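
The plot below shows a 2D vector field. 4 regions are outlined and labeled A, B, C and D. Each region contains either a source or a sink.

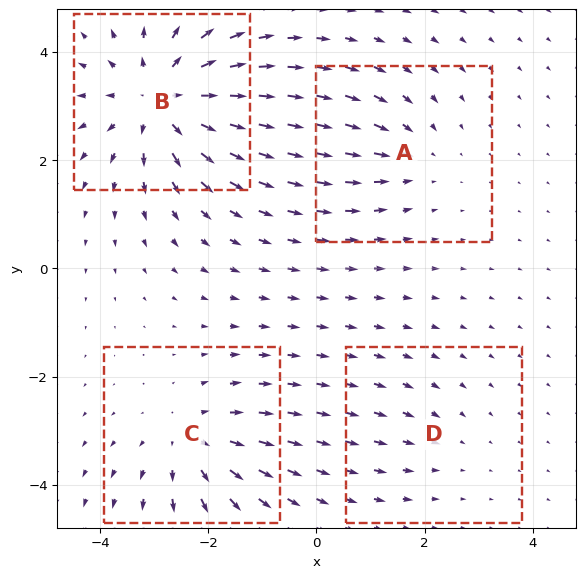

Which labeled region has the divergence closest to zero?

Divergence at each region's feature centre — A: about -3, B: about +6, C: about +4, D: about -2. Region D is closest to zero.

D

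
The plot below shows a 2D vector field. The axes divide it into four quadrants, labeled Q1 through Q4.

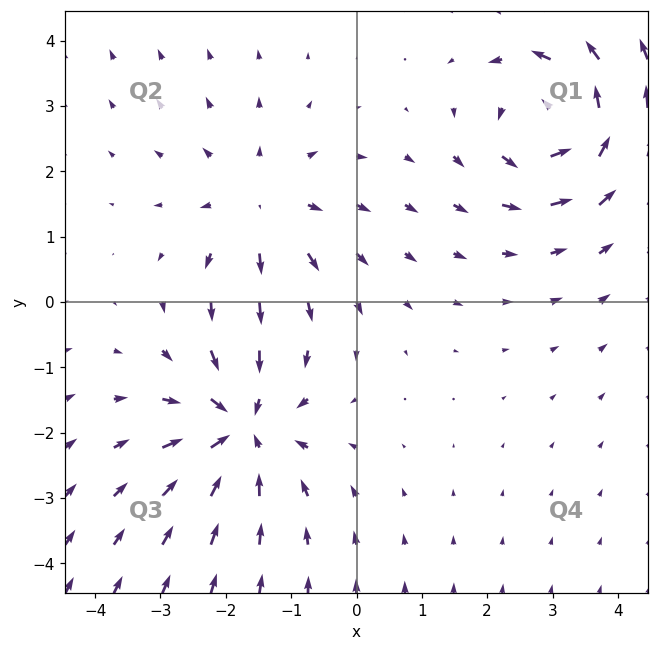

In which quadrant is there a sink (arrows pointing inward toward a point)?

The sink sits at approximately (-1.7, -1.9), which lies in quadrant Q3. The divergence there is about -4, negative as expected for a sink.

Q3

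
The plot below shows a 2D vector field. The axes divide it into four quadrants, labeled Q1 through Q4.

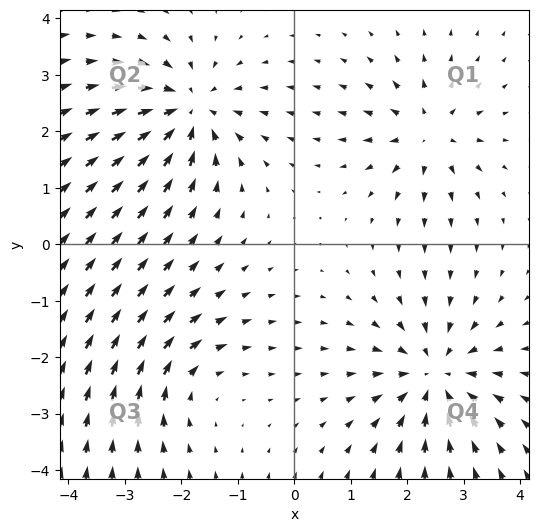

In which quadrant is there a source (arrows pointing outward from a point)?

Q1

The source sits at approximately (2.4, 2.0), which lies in quadrant Q1. The divergence there is about +5, positive as expected for a source.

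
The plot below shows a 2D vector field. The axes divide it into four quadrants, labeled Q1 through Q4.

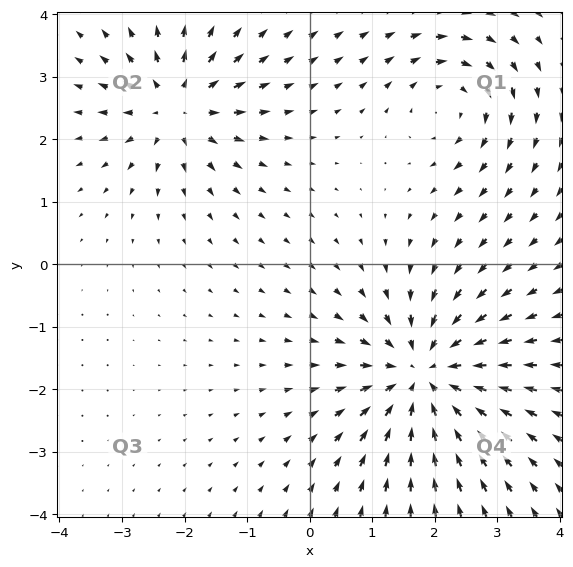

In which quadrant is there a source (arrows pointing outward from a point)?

Q2

The source sits at approximately (-2.1, 2.5), which lies in quadrant Q2. The divergence there is about +4, positive as expected for a source.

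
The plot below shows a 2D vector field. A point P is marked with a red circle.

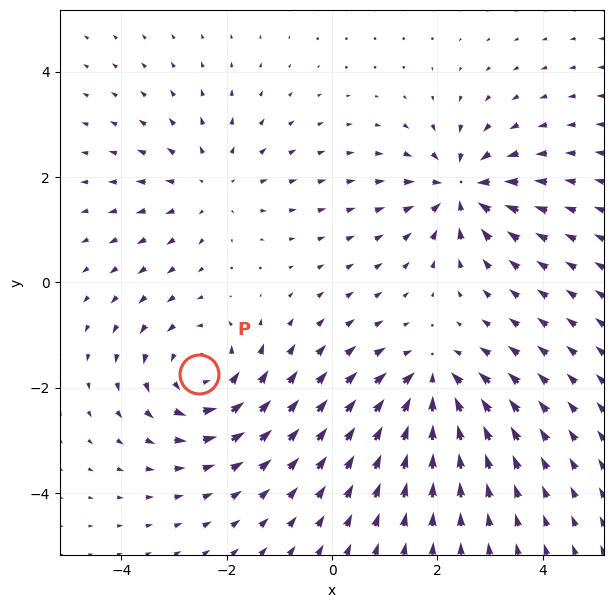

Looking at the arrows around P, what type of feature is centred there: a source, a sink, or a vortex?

At P (-2.5, -1.7) the arrows circulate counterclockwise. Divergence ≈0, curl about +4 — near-zero divergence with nonzero curl is a vortex.

vortex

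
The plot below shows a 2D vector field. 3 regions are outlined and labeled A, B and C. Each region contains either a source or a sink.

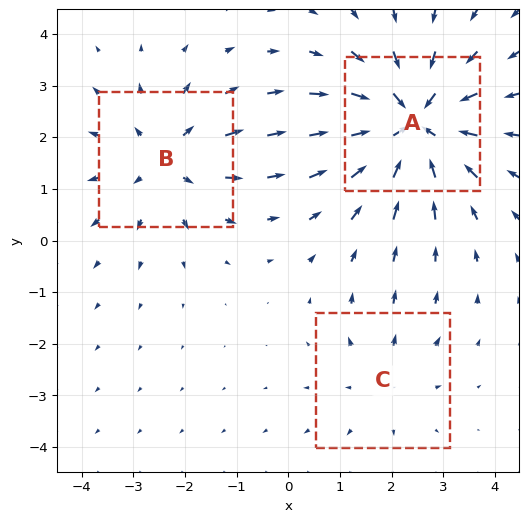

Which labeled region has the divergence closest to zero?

Divergence at each region's feature centre — A: about -4, B: about +3, C: about +2. Region C is closest to zero.

C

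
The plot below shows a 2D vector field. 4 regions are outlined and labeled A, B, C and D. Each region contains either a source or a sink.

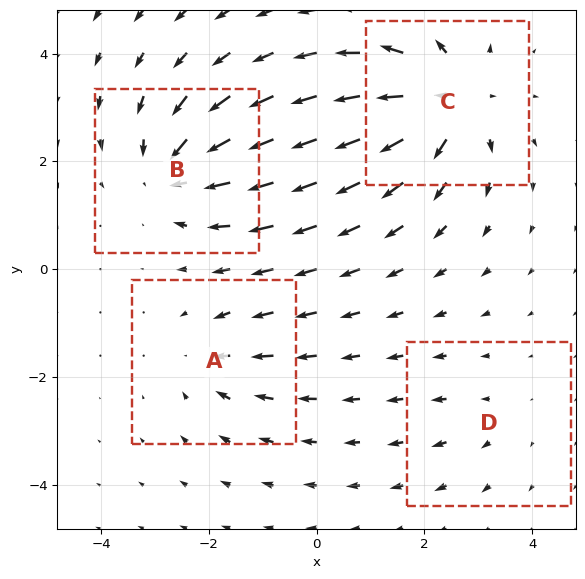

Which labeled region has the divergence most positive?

Divergence at each region's feature centre — A: about -3, B: about -5, C: about +7, D: about +2. Region C is most positive.

C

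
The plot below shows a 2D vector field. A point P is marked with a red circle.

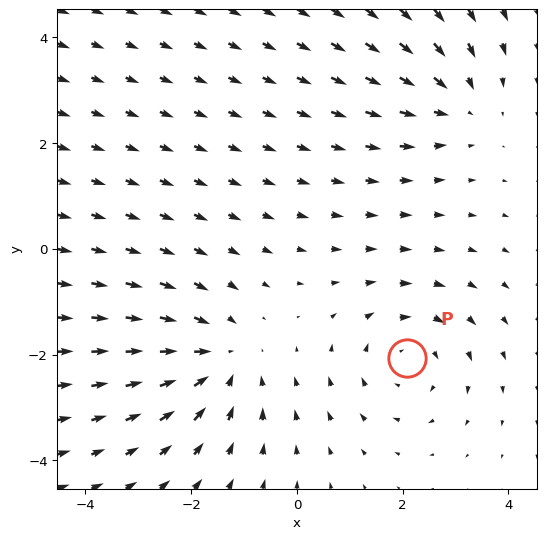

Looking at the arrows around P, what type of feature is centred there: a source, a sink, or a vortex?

At P (2.1, -2.1) the arrows circulate clockwise. Divergence ≈0, curl about -3 — near-zero divergence with nonzero curl is a vortex.

vortex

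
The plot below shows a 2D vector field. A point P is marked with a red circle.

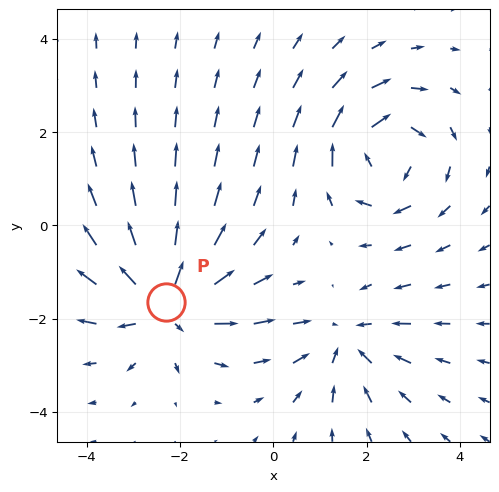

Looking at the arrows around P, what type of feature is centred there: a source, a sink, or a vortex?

source

At P (-2.3, -1.6) the arrows spread outward. Divergence about +5, curl ≈0 — positive divergence with near-zero curl is a source.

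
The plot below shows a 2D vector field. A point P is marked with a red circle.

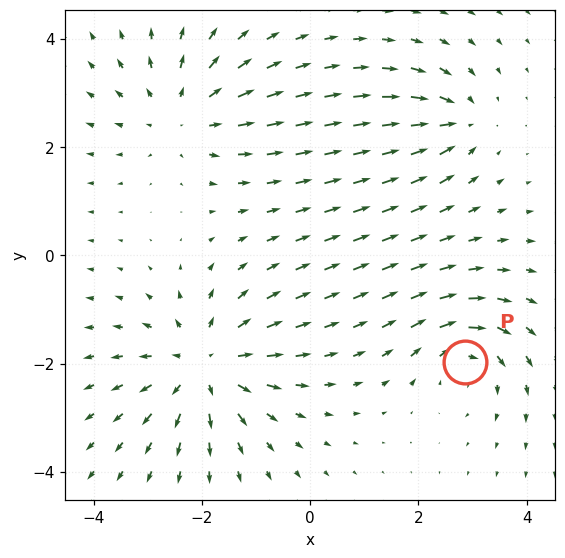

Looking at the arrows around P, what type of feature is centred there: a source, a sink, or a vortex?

At P (2.9, -2.0) the arrows circulate clockwise. Divergence ≈0, curl about -4 — near-zero divergence with nonzero curl is a vortex.

vortex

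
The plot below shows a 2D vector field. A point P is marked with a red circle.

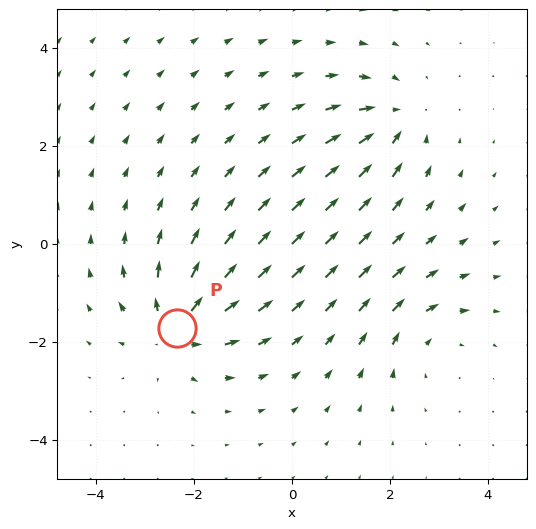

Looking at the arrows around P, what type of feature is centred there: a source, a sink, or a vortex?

At P (-2.4, -1.7) the arrows spread outward. Divergence about +5, curl ≈0 — positive divergence with near-zero curl is a source.

source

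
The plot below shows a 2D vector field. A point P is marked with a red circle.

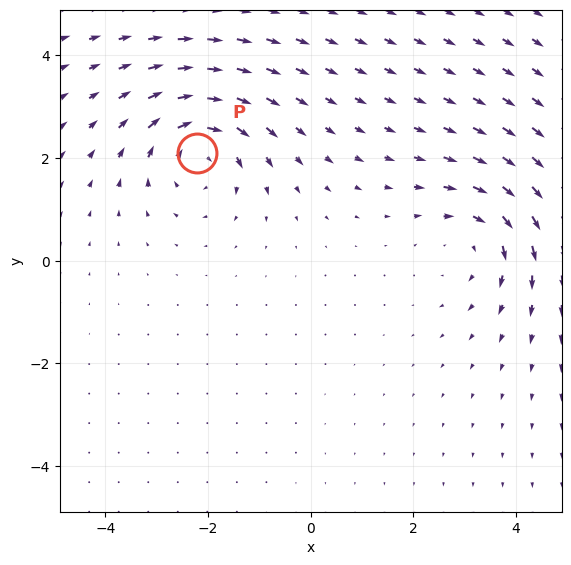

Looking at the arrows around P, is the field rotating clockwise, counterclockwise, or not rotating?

Near P at (-2.2, 2.1) the arrows circulate clockwise. The curl (z-component) there is about -4; negative curl means clockwise rotation.

clockwise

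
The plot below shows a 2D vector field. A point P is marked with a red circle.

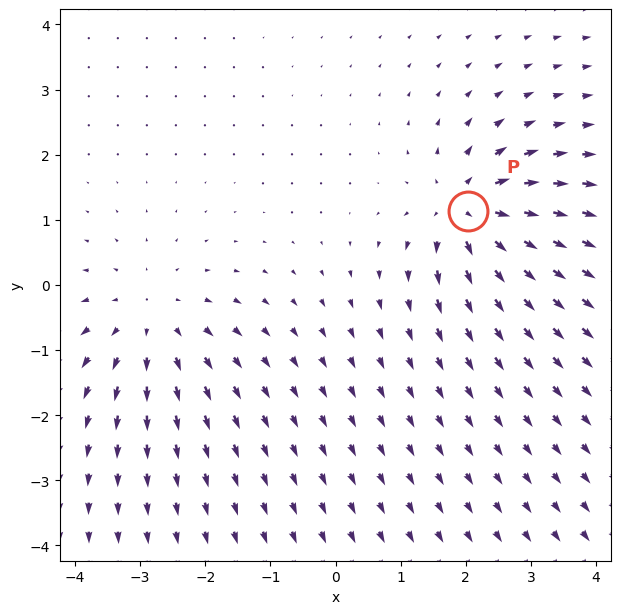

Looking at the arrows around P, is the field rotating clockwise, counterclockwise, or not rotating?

not rotating

Near P at (2.0, 1.1) the arrows show no circulation. The curl there is ≈0.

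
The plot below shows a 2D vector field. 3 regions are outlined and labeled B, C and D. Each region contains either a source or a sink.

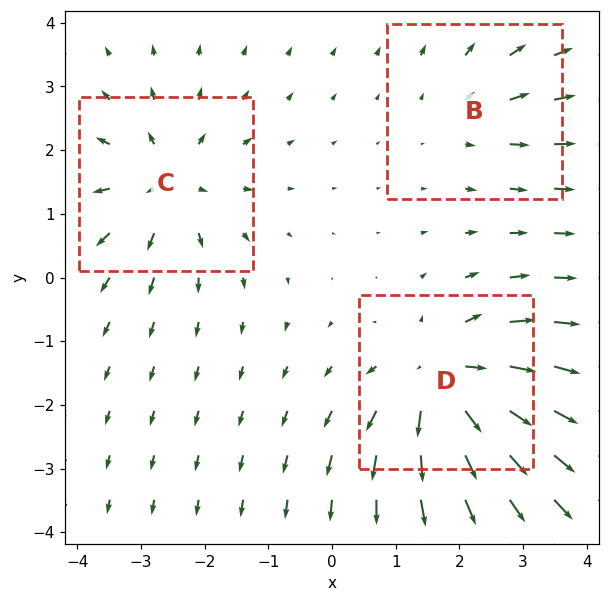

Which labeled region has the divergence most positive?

Divergence at each region's feature centre — B: about +2, C: about +4, D: about +5. Region D is most positive.

D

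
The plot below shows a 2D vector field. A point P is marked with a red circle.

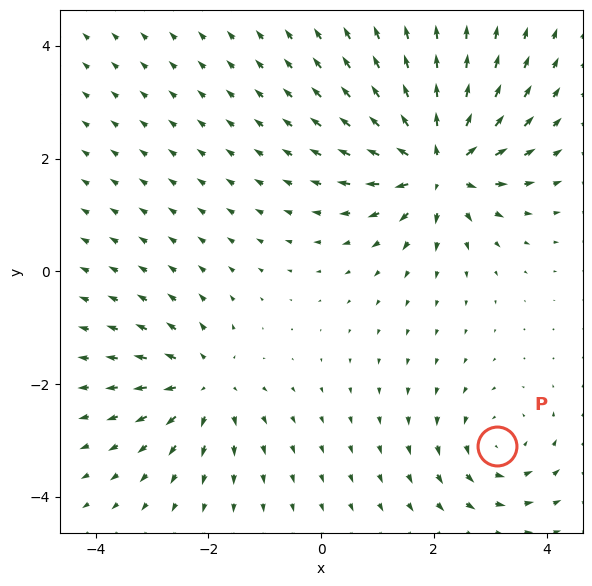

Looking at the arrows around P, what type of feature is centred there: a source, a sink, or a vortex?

vortex

At P (3.1, -3.1) the arrows circulate counterclockwise. Divergence ≈0, curl about +3 — near-zero divergence with nonzero curl is a vortex.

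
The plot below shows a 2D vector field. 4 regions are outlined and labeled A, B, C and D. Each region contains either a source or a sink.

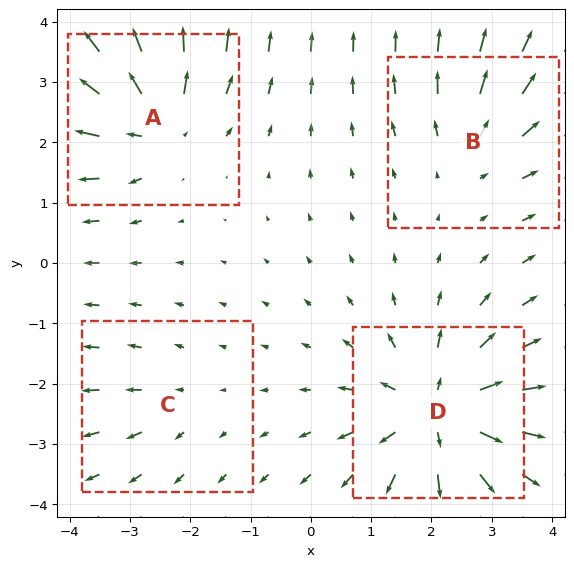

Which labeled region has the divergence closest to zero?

Divergence at each region's feature centre — A: about +6, B: about +3, C: about +2, D: about +7. Region C is closest to zero.

C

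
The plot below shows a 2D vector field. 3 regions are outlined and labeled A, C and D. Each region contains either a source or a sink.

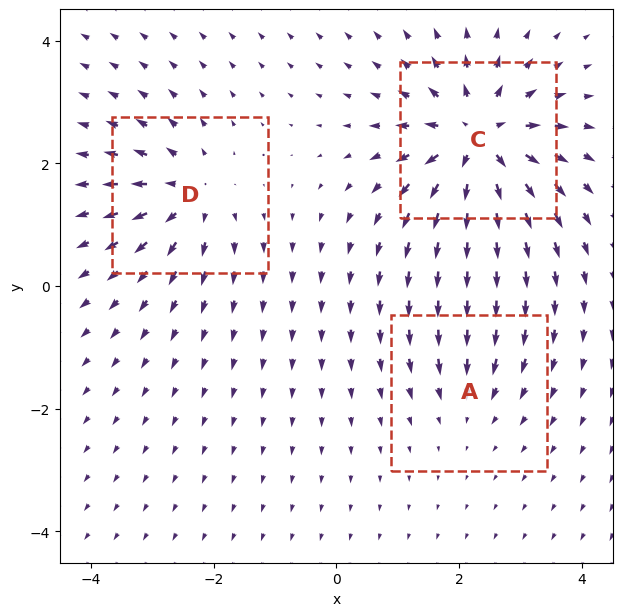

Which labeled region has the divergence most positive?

C

Divergence at each region's feature centre — A: about -2, C: about +6, D: about +4. Region C is most positive.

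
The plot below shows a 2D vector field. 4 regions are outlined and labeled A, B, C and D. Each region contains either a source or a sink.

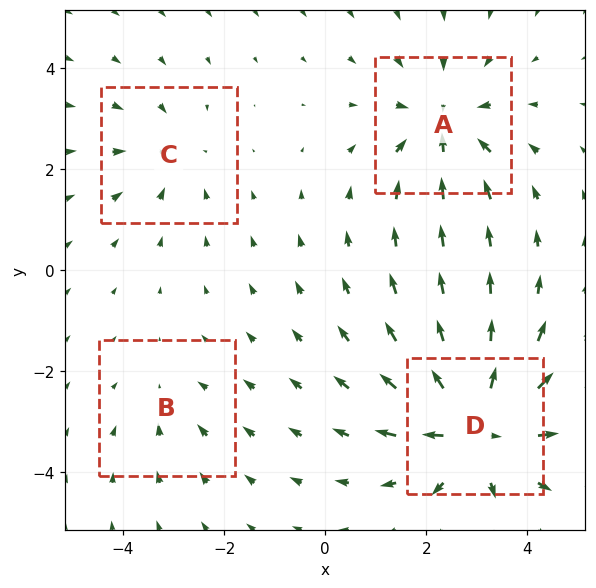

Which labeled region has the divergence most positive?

D

Divergence at each region's feature centre — A: about -5, B: about -2, C: about -3, D: about +7. Region D is most positive.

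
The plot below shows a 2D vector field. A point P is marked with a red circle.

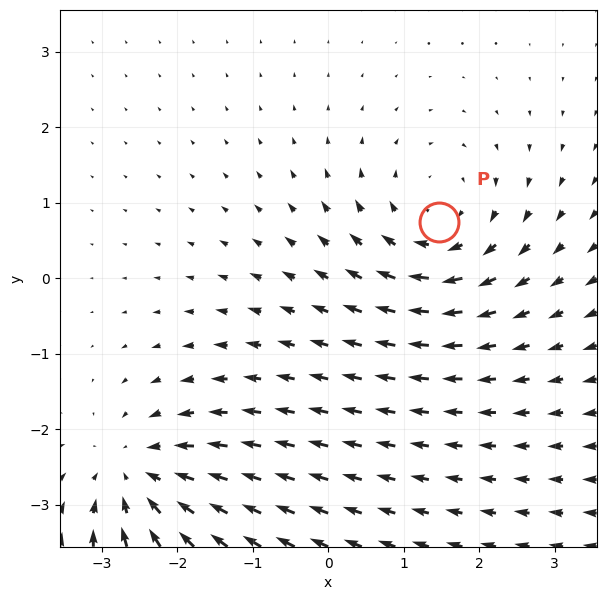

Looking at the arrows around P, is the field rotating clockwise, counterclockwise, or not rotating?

clockwise

Near P at (1.5, 0.7) the arrows circulate clockwise. The curl (z-component) there is about -4; negative curl means clockwise rotation.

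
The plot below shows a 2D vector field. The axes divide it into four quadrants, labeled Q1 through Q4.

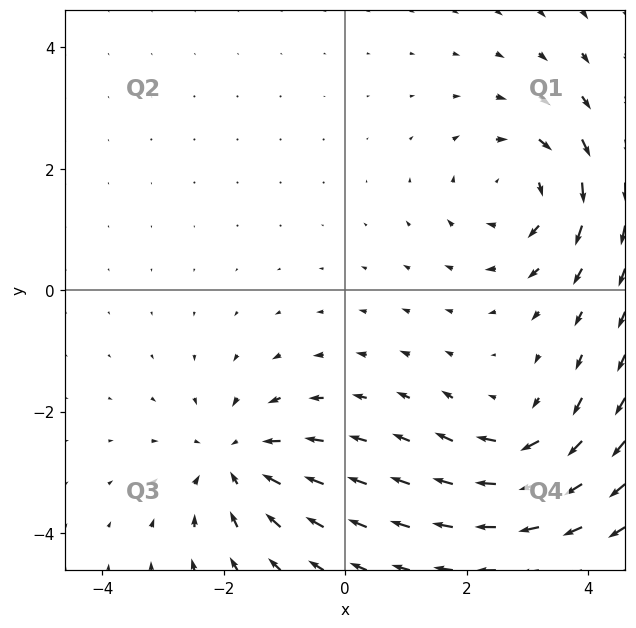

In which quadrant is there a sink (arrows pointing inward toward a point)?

The sink sits at approximately (-1.8, -2.8), which lies in quadrant Q3. The divergence there is about -5, negative as expected for a sink.

Q3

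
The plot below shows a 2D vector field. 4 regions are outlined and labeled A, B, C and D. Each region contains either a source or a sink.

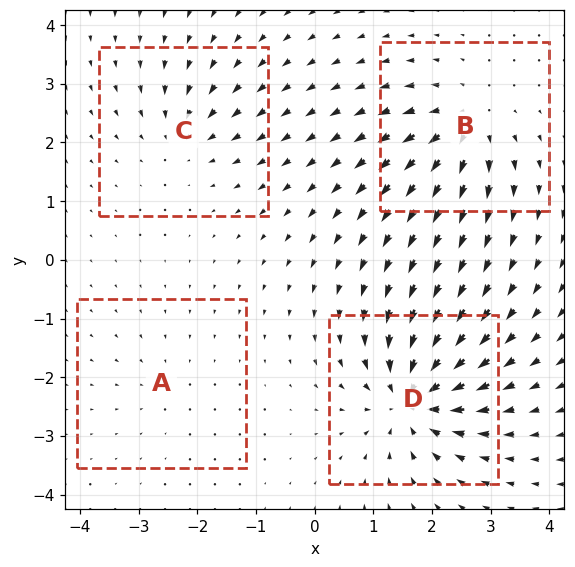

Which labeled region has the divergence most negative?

Divergence at each region's feature centre — A: about -2, B: about +6, C: about -4, D: about -9. Region D is most negative.

D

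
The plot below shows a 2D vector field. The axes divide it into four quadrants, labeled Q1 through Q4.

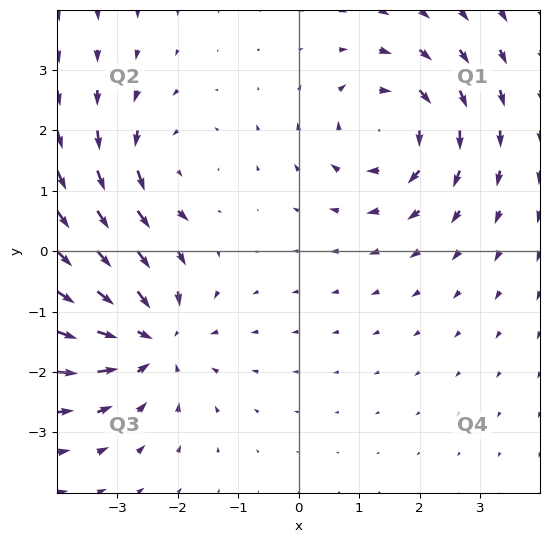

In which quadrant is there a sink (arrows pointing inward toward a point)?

The sink sits at approximately (-2.5, -1.4), which lies in quadrant Q3. The divergence there is about -4, negative as expected for a sink.

Q3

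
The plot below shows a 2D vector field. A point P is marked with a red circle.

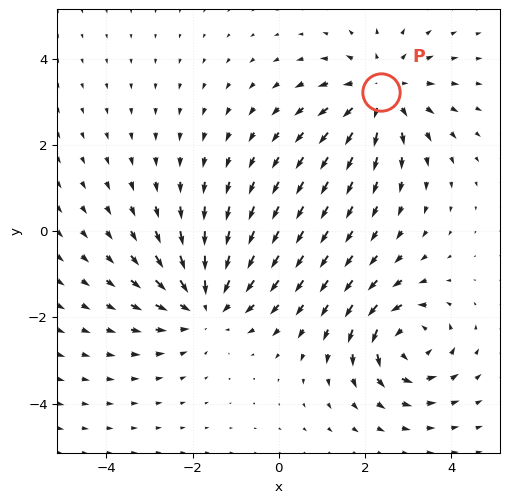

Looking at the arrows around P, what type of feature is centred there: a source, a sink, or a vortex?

At P (2.4, 3.2) the arrows spread outward. Divergence about +4, curl ≈0 — positive divergence with near-zero curl is a source.

source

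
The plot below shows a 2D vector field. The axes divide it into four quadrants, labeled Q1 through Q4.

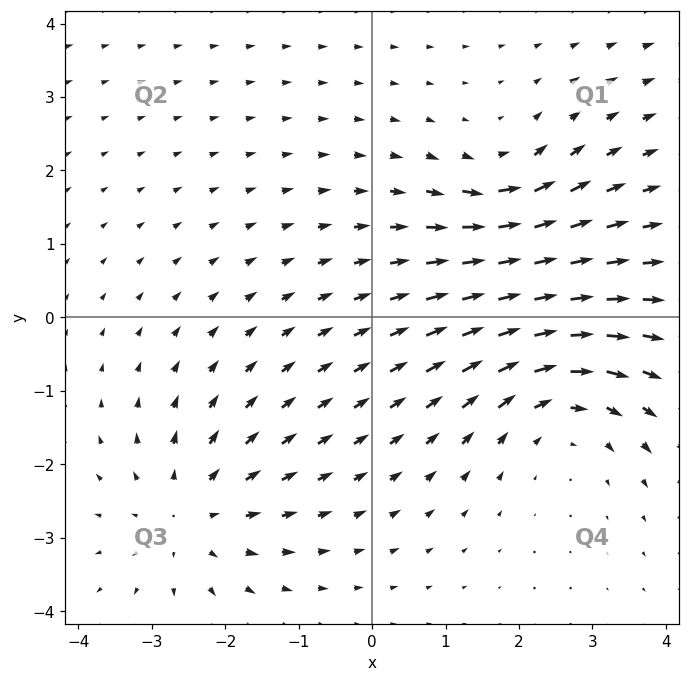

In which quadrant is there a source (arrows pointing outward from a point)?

Q3

The source sits at approximately (-2.5, -2.7), which lies in quadrant Q3. The divergence there is about +4, positive as expected for a source.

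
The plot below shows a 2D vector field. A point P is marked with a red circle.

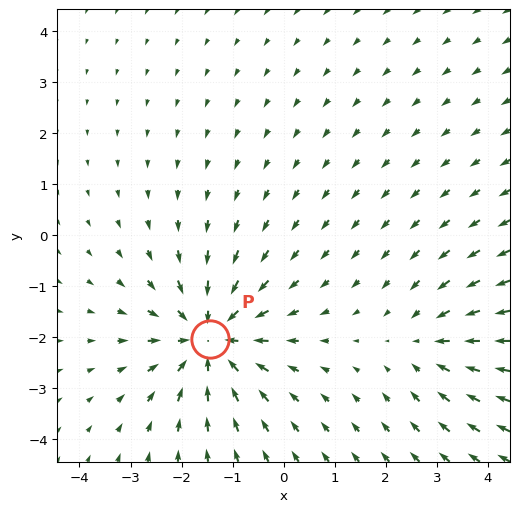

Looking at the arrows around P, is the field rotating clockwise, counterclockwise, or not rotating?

Near P at (-1.4, -2.0) the arrows show no circulation. The curl there is ≈0.

not rotating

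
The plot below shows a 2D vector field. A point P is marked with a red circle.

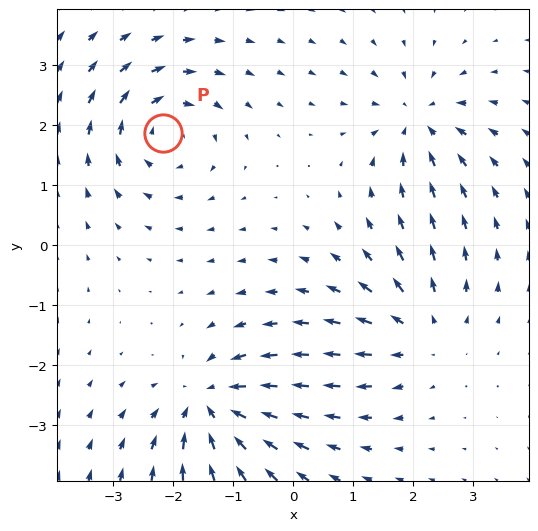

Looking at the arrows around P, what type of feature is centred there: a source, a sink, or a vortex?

vortex

At P (-2.2, 1.9) the arrows circulate clockwise. Divergence ≈0, curl about -5 — near-zero divergence with nonzero curl is a vortex.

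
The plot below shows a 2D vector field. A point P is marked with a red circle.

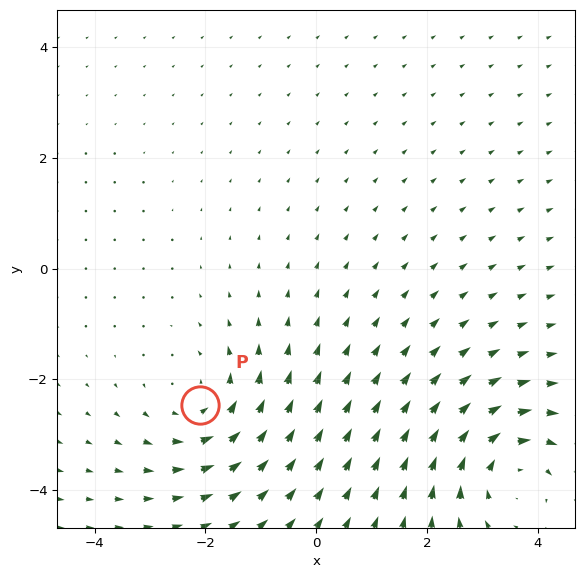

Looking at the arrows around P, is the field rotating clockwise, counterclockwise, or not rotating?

Near P at (-2.1, -2.5) the arrows circulate counterclockwise. The curl (z-component) there is about +4; positive curl means counterclockwise rotation.

counterclockwise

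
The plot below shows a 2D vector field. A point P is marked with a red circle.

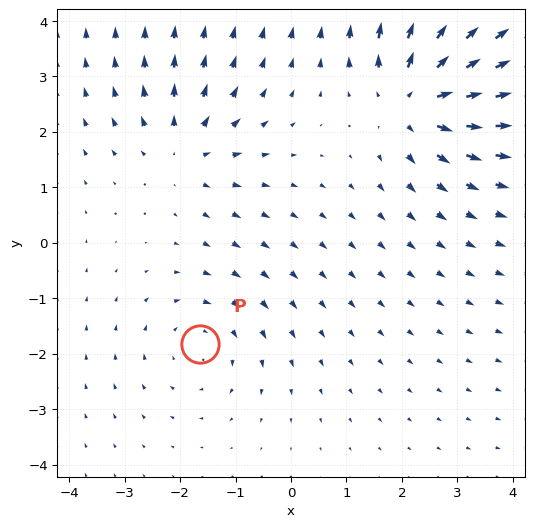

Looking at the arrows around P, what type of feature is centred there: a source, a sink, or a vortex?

vortex

At P (-1.6, -1.8) the arrows circulate clockwise. Divergence ≈0, curl about -2 — near-zero divergence with nonzero curl is a vortex.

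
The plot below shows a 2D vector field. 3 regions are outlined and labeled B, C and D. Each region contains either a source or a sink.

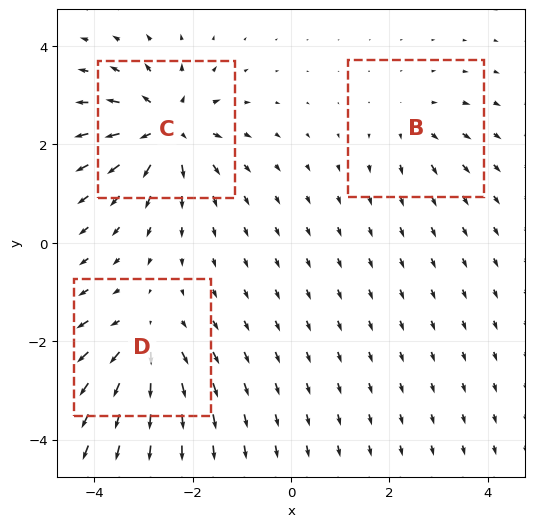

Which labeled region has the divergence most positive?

Divergence at each region's feature centre — B: about +3, C: about +6, D: about +4. Region C is most positive.

C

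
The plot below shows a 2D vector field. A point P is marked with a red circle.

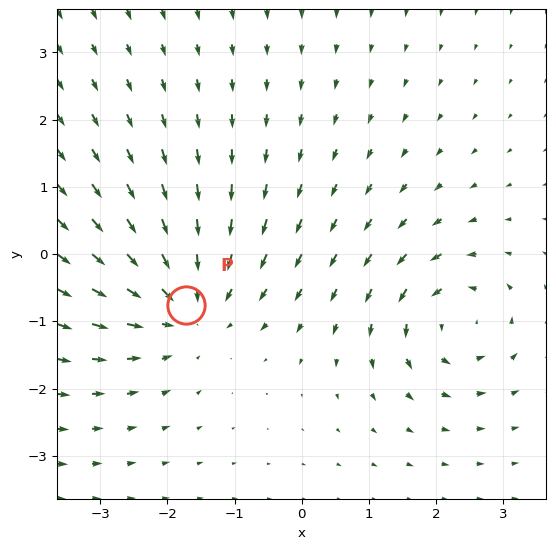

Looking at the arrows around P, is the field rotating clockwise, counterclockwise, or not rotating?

not rotating

Near P at (-1.7, -0.8) the arrows show no circulation. The curl there is ≈0.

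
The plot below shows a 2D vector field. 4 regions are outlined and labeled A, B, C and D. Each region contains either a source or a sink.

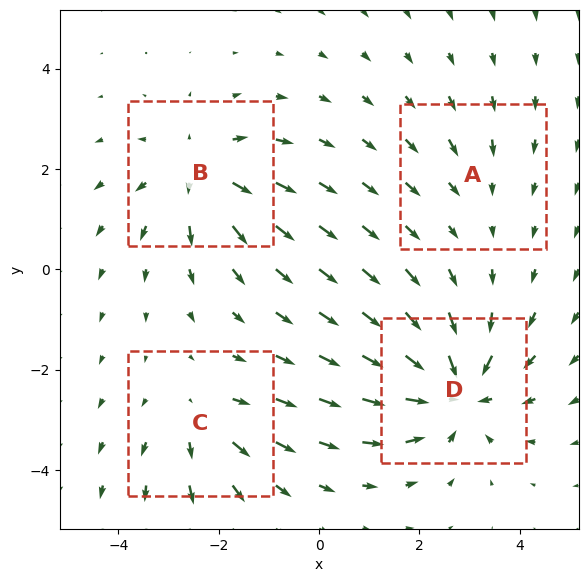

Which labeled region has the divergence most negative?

Divergence at each region's feature centre — A: about -2, B: about +5, C: about +3, D: about -7. Region D is most negative.

D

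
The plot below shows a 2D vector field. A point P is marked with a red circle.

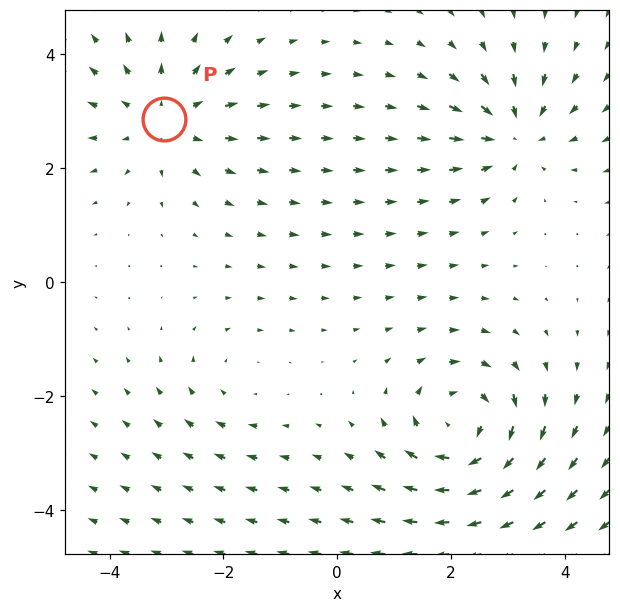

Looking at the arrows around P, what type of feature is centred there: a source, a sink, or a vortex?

At P (-3.0, 2.9) the arrows spread outward. Divergence about +4, curl ≈0 — positive divergence with near-zero curl is a source.

source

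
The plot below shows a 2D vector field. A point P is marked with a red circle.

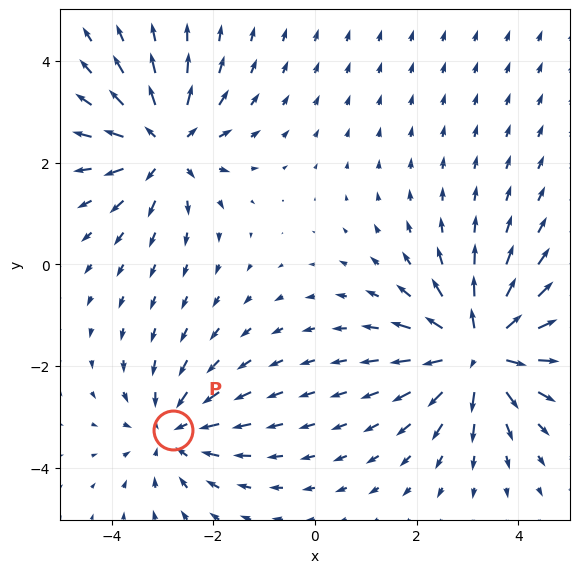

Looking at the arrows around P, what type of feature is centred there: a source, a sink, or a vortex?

sink

At P (-2.8, -3.3) the arrows converge inward. Divergence about -3, curl ≈0 — negative divergence with near-zero curl is a sink.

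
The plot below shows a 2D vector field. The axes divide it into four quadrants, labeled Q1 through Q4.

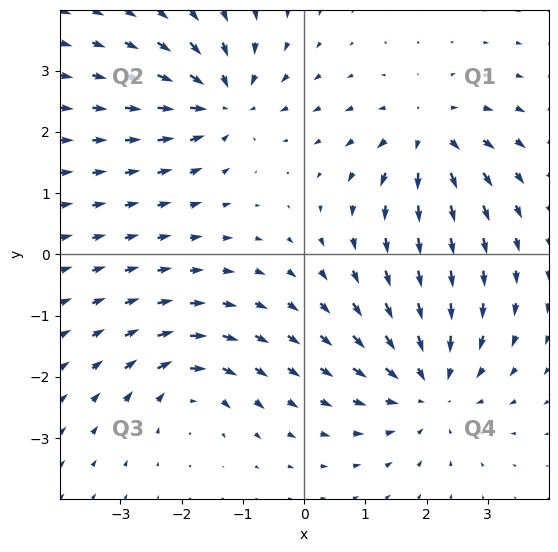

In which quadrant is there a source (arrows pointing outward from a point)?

Q1

The source sits at approximately (2.0, 2.0), which lies in quadrant Q1. The divergence there is about +4, positive as expected for a source.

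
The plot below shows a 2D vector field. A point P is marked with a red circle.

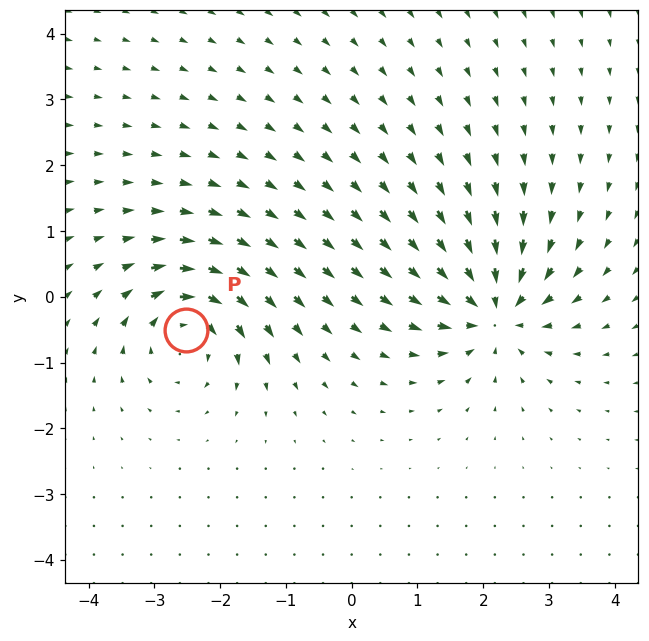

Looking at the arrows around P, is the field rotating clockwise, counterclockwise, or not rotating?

clockwise

Near P at (-2.5, -0.5) the arrows circulate clockwise. The curl (z-component) there is about -6; negative curl means clockwise rotation.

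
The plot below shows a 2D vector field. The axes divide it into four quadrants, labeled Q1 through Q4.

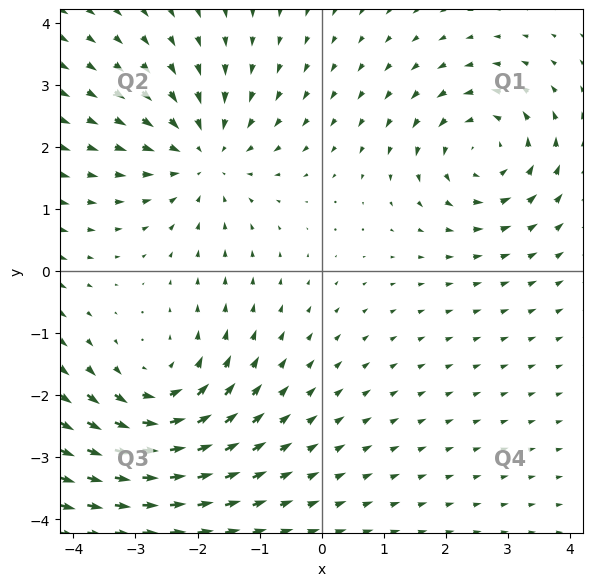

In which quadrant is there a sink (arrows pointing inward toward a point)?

Q2

The sink sits at approximately (-1.9, 1.9), which lies in quadrant Q2. The divergence there is about -3, negative as expected for a sink.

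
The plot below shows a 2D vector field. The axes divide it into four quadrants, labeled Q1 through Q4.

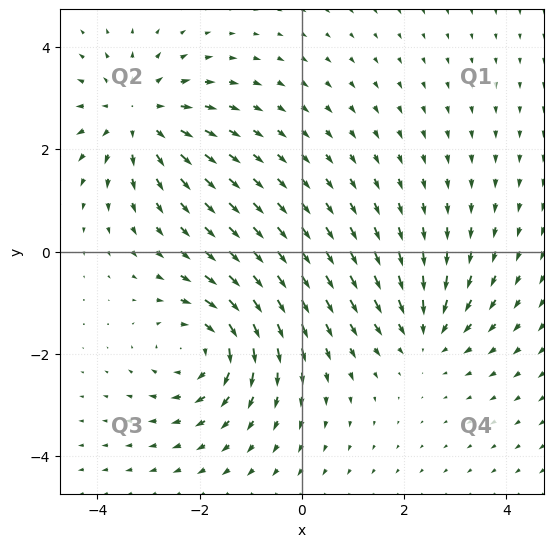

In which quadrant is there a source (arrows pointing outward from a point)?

The source sits at approximately (-3.2, 2.6), which lies in quadrant Q2. The divergence there is about +4, positive as expected for a source.

Q2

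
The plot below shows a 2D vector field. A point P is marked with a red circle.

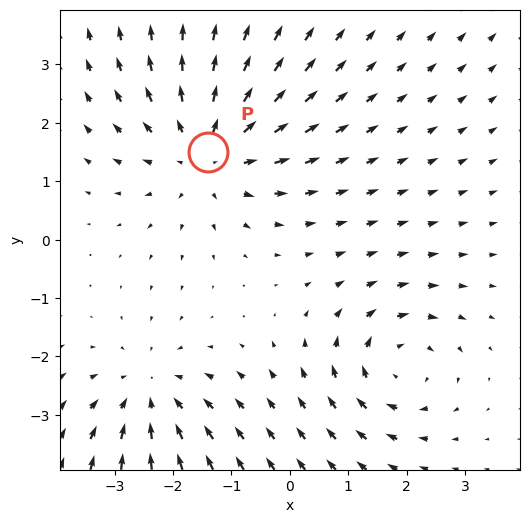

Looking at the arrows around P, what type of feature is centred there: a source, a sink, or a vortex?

At P (-1.4, 1.5) the arrows spread outward. Divergence about +3, curl ≈0 — positive divergence with near-zero curl is a source.

source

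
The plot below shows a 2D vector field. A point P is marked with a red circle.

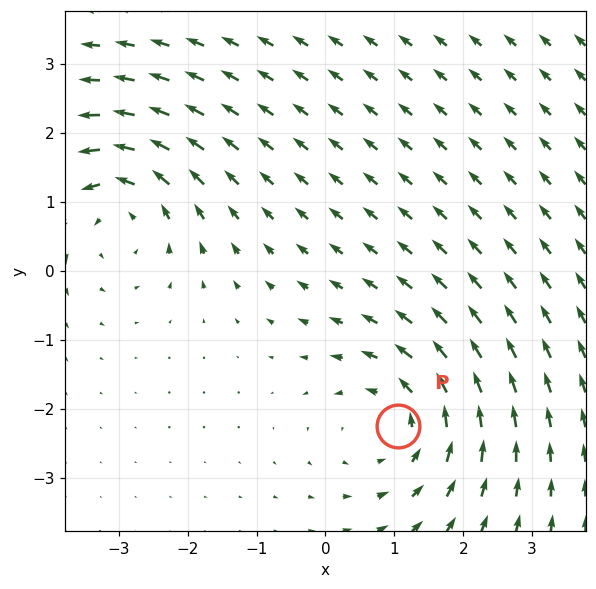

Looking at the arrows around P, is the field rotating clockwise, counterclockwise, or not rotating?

counterclockwise

Near P at (1.1, -2.2) the arrows circulate counterclockwise. The curl (z-component) there is about +4; positive curl means counterclockwise rotation.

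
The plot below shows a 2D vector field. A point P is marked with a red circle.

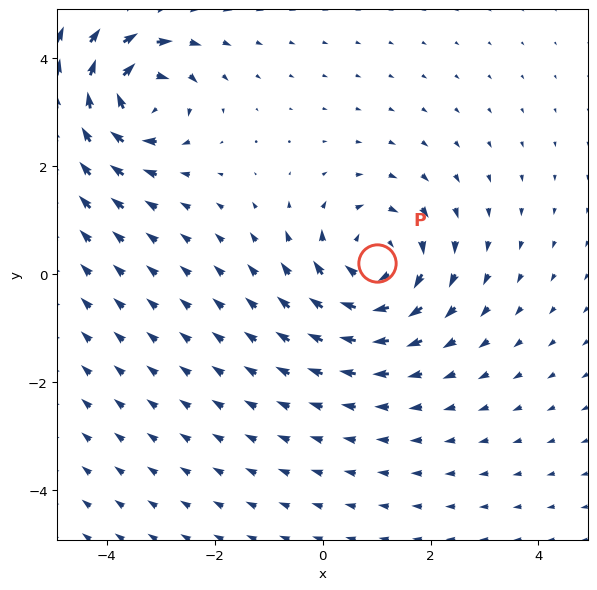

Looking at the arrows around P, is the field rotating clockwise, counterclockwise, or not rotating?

Near P at (1.0, 0.2) the arrows circulate clockwise. The curl (z-component) there is about -4; negative curl means clockwise rotation.

clockwise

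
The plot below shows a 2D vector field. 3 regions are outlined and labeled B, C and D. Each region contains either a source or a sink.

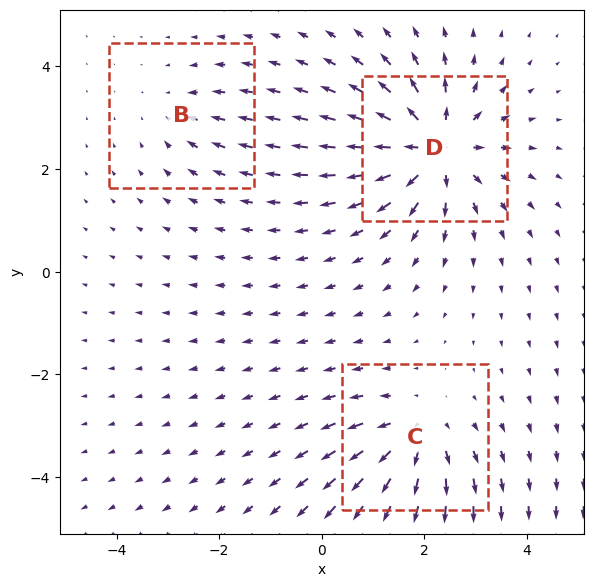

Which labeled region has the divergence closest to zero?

Divergence at each region's feature centre — B: about -2, C: about +4, D: about +6. Region B is closest to zero.

B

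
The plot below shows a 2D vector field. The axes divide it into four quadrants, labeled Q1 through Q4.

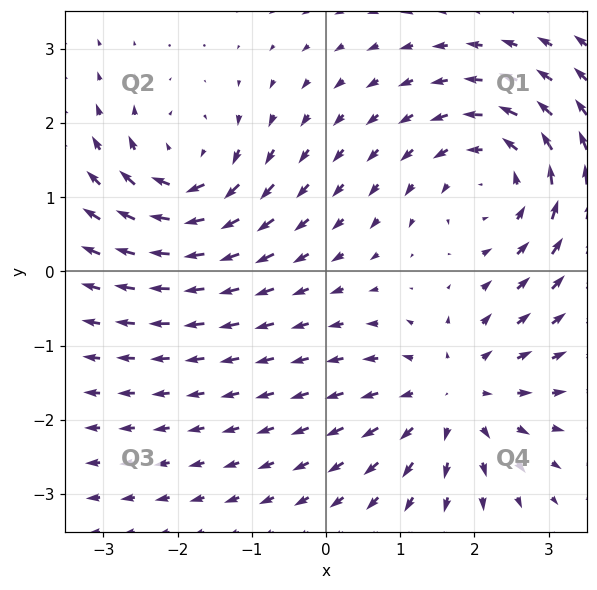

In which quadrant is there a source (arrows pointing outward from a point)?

Q4

The source sits at approximately (1.7, -1.7), which lies in quadrant Q4. The divergence there is about +4, positive as expected for a source.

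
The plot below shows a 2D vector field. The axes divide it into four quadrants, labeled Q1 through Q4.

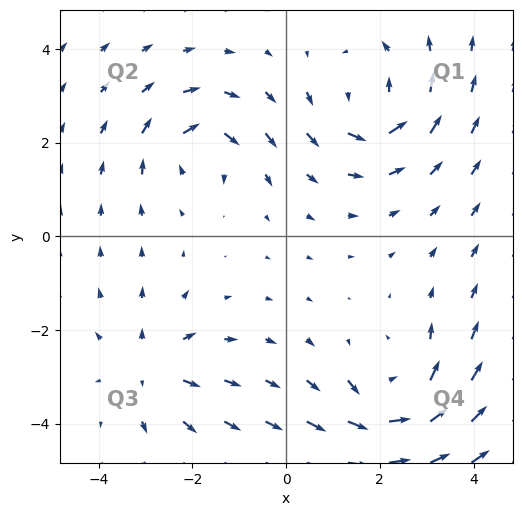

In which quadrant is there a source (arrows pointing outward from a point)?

The source sits at approximately (-2.9, -2.8), which lies in quadrant Q3. The divergence there is about +3, positive as expected for a source.

Q3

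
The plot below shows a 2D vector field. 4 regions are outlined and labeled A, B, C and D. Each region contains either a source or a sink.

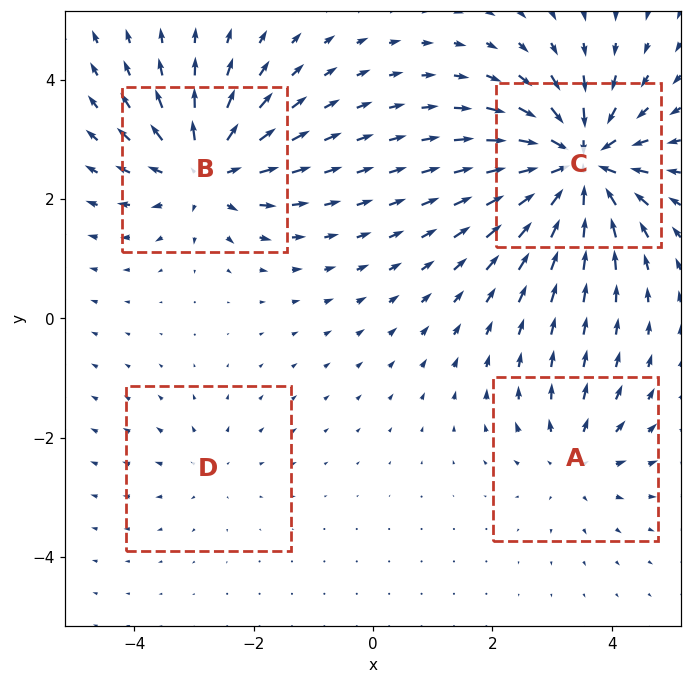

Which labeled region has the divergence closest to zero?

D

Divergence at each region's feature centre — A: about +4, B: about +6, C: about -9, D: about +2. Region D is closest to zero.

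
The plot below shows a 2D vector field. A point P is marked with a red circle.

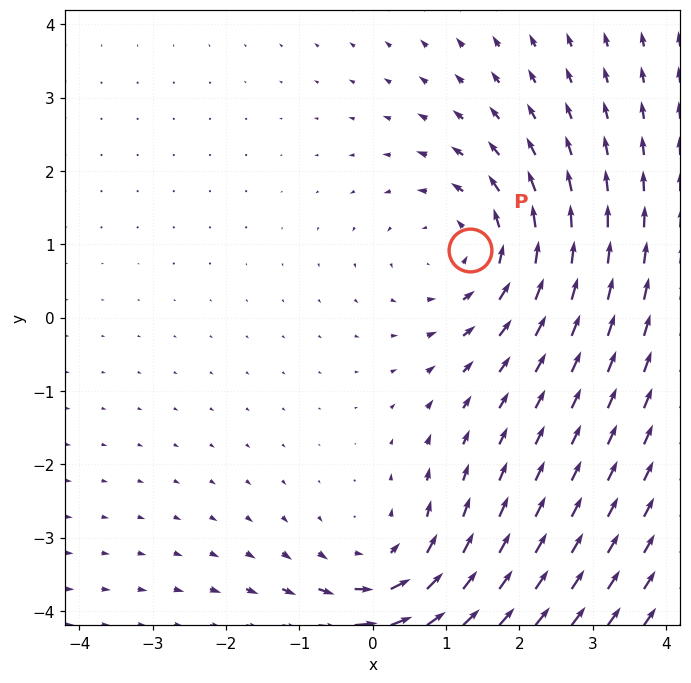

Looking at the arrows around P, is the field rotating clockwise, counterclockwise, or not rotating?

Near P at (1.3, 0.9) the arrows circulate counterclockwise. The curl (z-component) there is about +2; positive curl means counterclockwise rotation.

counterclockwise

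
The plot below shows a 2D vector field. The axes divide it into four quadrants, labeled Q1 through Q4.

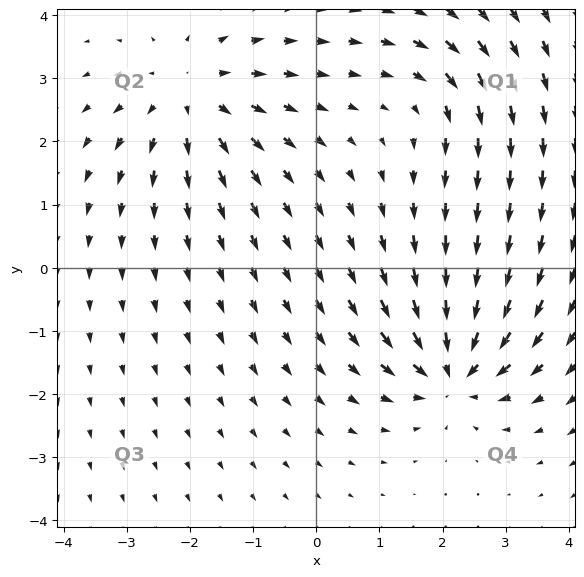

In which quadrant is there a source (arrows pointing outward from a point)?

The source sits at approximately (-2.0, 2.7), which lies in quadrant Q2. The divergence there is about +4, positive as expected for a source.

Q2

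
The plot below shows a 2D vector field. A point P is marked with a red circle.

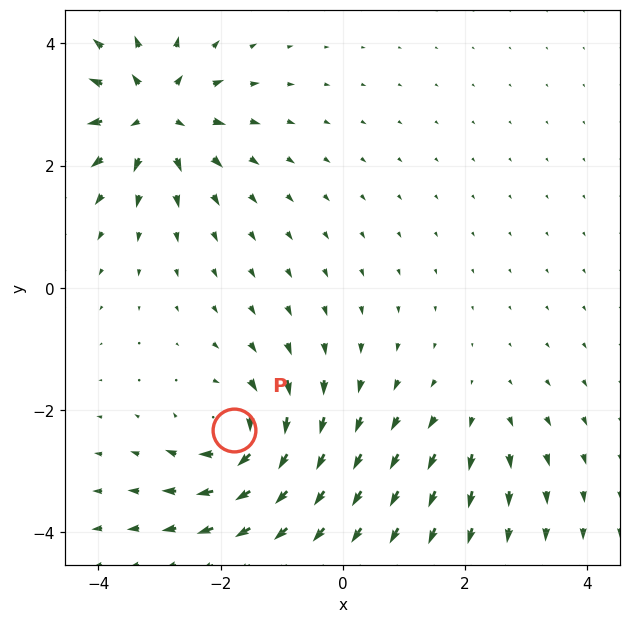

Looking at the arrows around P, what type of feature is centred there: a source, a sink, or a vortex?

vortex

At P (-1.8, -2.3) the arrows circulate clockwise. Divergence ≈0, curl about -6 — near-zero divergence with nonzero curl is a vortex.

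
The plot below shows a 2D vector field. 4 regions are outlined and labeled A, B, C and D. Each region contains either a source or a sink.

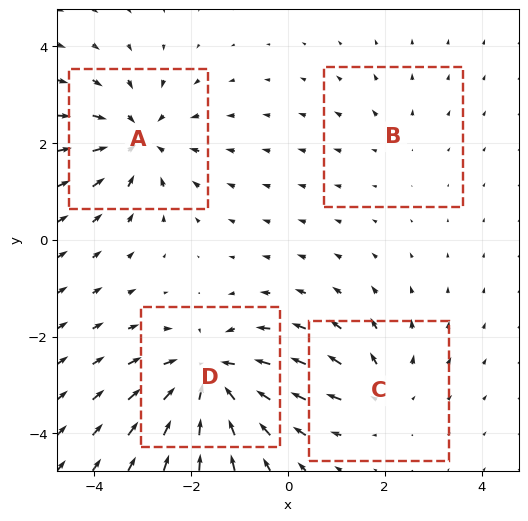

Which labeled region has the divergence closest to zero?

Divergence at each region's feature centre — A: about -5, B: about +2, C: about +3, D: about -6. Region B is closest to zero.

B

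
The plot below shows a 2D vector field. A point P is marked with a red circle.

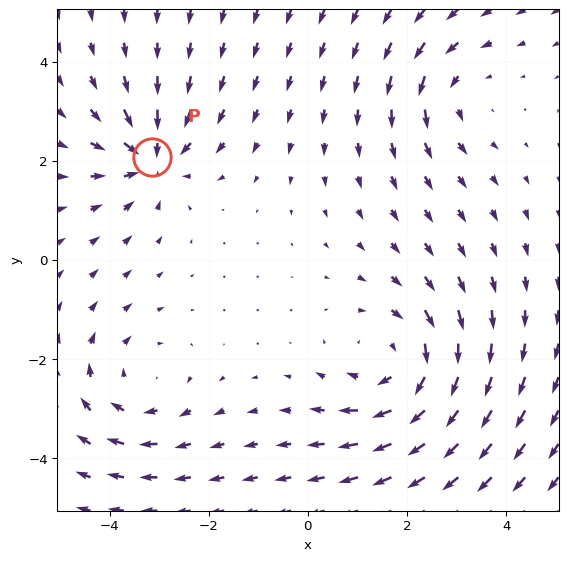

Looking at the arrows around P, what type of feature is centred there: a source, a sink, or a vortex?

sink

At P (-3.1, 2.1) the arrows converge inward. Divergence about -5, curl ≈0 — negative divergence with near-zero curl is a sink.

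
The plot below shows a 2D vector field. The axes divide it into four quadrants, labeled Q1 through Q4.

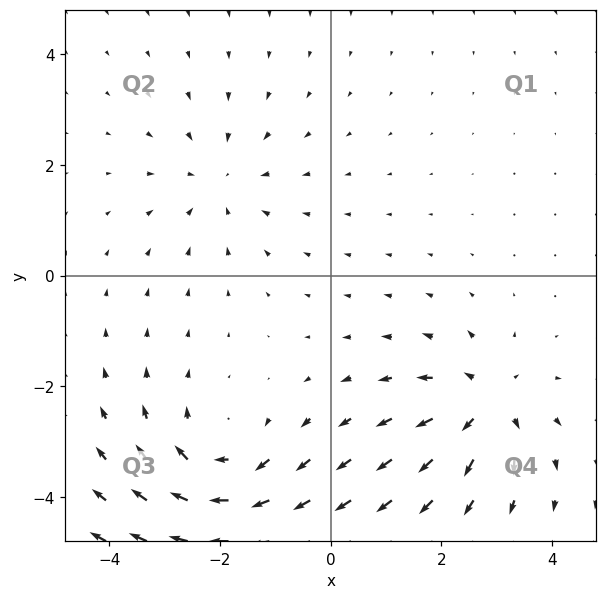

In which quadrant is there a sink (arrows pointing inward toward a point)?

Q2

The sink sits at approximately (-2.0, 1.7), which lies in quadrant Q2. The divergence there is about -3, negative as expected for a sink.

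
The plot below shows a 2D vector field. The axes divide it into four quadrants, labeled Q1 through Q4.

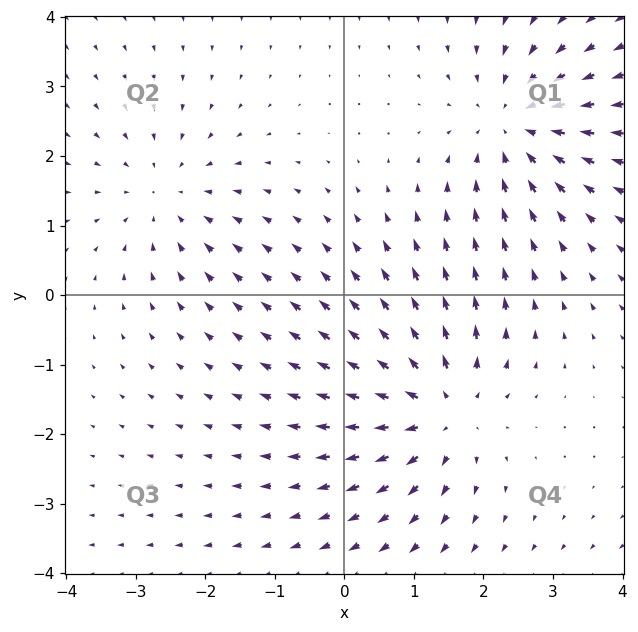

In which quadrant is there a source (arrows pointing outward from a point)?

The source sits at approximately (1.4, -1.6), which lies in quadrant Q4. The divergence there is about +5, positive as expected for a source.

Q4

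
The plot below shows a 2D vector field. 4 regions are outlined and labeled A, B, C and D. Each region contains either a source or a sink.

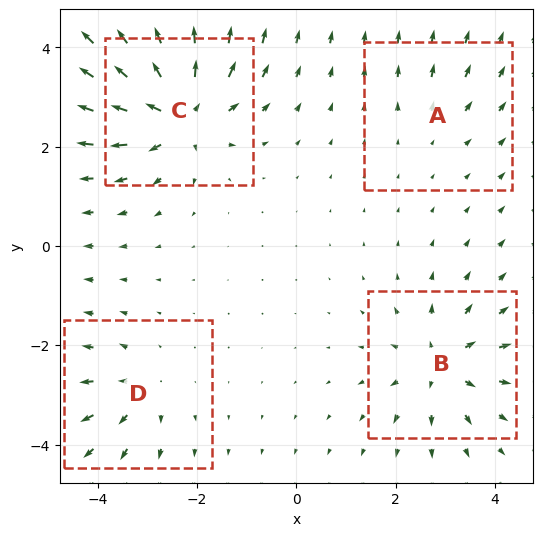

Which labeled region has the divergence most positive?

C

Divergence at each region's feature centre — A: about +2, B: about +6, C: about +8, D: about +4. Region C is most positive.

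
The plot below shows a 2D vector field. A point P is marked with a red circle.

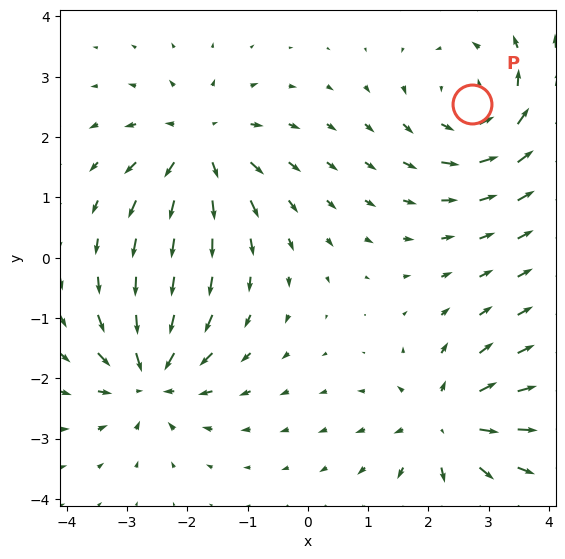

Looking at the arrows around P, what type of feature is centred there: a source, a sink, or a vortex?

At P (2.7, 2.6) the arrows circulate counterclockwise. Divergence ≈0, curl about +5 — near-zero divergence with nonzero curl is a vortex.

vortex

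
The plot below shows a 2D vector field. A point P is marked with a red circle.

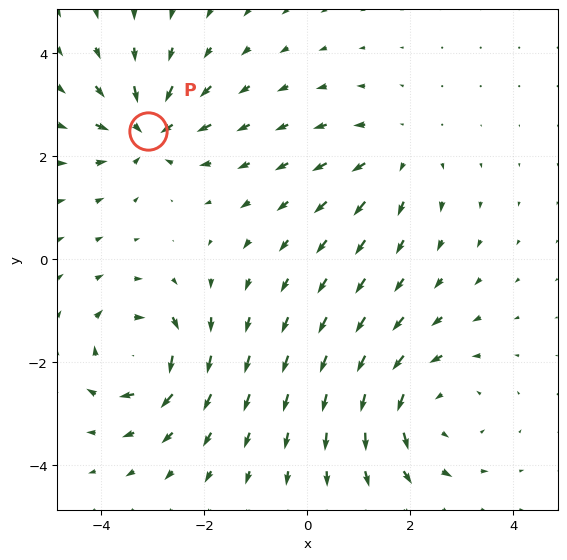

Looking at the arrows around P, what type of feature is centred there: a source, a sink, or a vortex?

sink

At P (-3.1, 2.5) the arrows converge inward. Divergence about -5, curl ≈0 — negative divergence with near-zero curl is a sink.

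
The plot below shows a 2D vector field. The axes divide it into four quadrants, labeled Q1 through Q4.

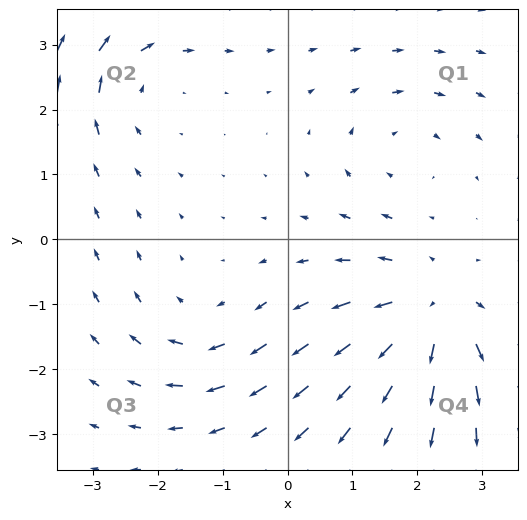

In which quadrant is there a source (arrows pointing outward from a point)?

The source sits at approximately (2.2, -1.1), which lies in quadrant Q4. The divergence there is about +5, positive as expected for a source.

Q4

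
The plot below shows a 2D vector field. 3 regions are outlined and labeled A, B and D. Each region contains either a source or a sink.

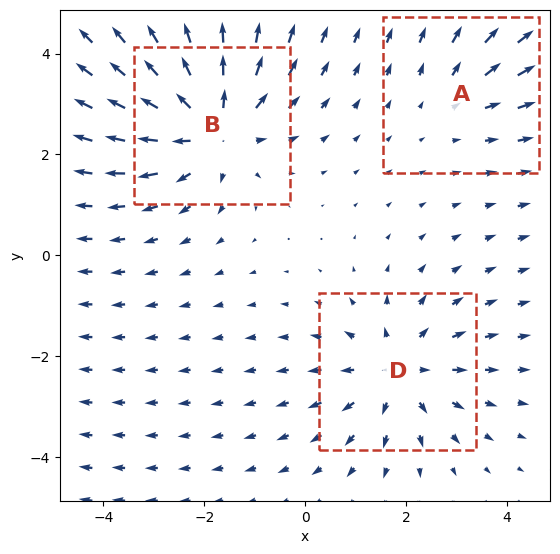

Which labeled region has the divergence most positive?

Divergence at each region's feature centre — A: about +2, B: about +4, D: about +3. Region B is most positive.

B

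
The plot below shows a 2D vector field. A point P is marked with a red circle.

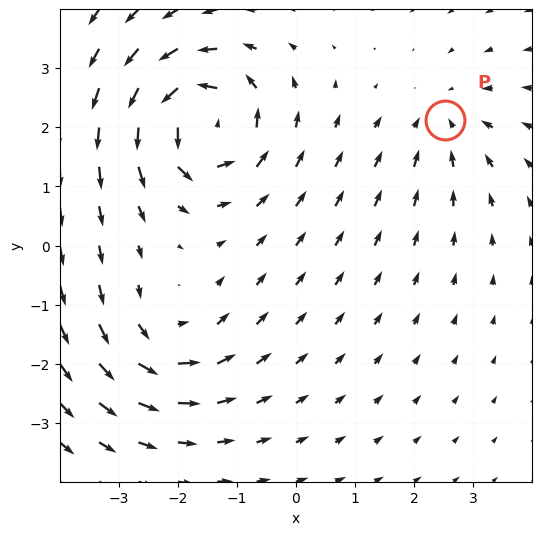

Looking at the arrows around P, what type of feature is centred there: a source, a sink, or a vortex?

sink

At P (2.5, 2.1) the arrows converge inward. Divergence about -3, curl ≈0 — negative divergence with near-zero curl is a sink.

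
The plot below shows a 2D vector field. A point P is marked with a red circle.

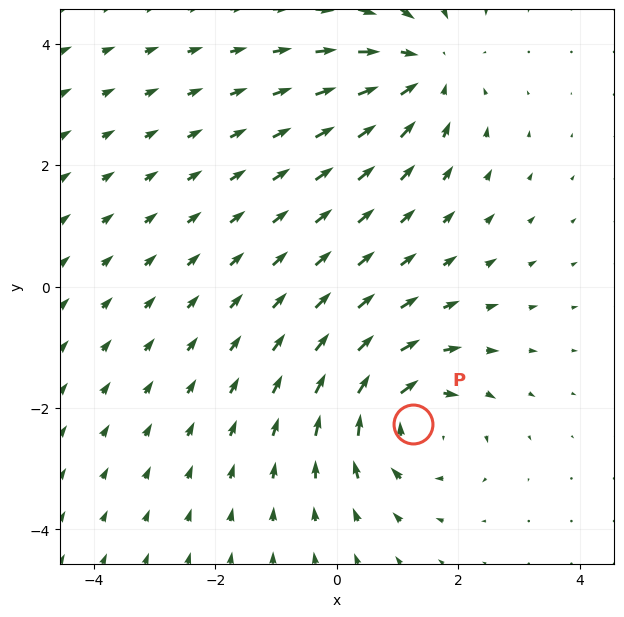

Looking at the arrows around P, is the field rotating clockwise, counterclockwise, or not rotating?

clockwise

Near P at (1.3, -2.3) the arrows circulate clockwise. The curl (z-component) there is about -6; negative curl means clockwise rotation.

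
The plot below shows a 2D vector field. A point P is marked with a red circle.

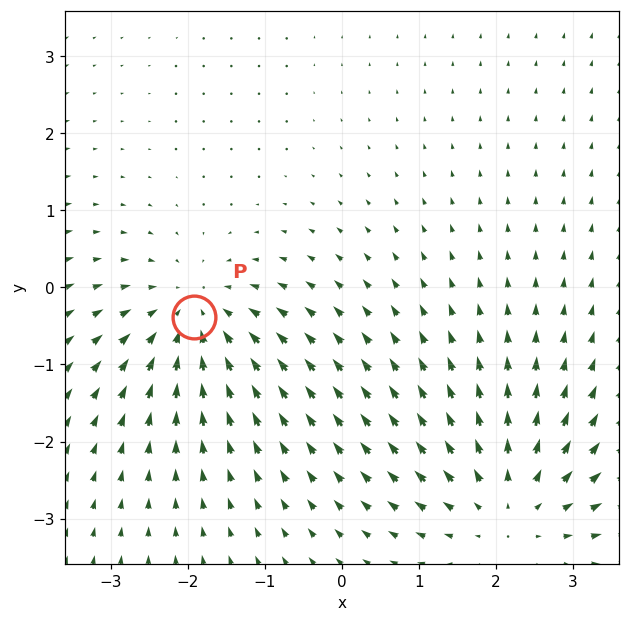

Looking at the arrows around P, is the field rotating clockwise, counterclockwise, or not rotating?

not rotating

Near P at (-1.9, -0.4) the arrows show no circulation. The curl there is ≈0.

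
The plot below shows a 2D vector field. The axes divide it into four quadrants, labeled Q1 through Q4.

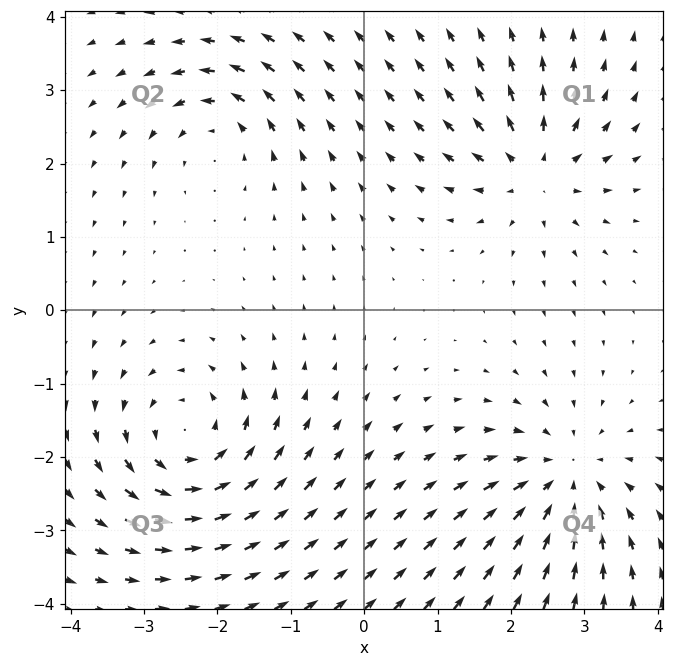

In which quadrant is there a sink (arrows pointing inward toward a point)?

Q4

The sink sits at approximately (2.7, -2.3), which lies in quadrant Q4. The divergence there is about -4, negative as expected for a sink.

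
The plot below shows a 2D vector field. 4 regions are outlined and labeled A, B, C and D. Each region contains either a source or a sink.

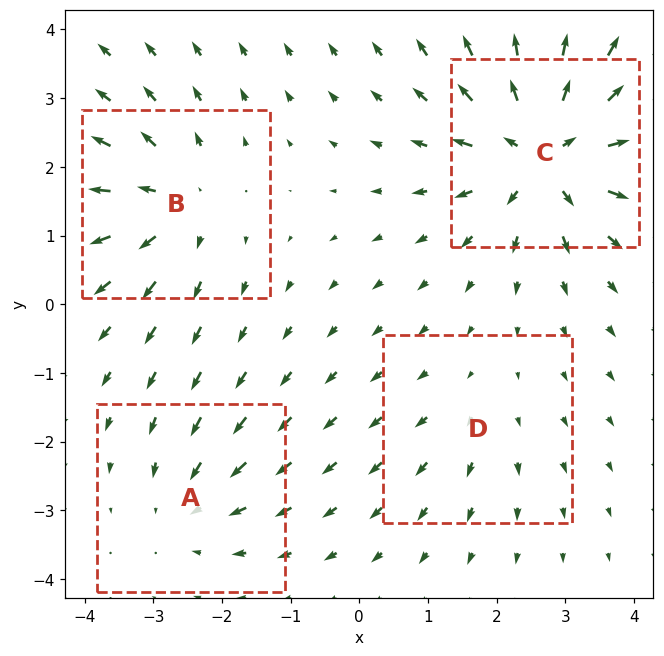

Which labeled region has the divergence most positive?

Divergence at each region's feature centre — A: about -3, B: about +5, C: about +8, D: about +2. Region C is most positive.

C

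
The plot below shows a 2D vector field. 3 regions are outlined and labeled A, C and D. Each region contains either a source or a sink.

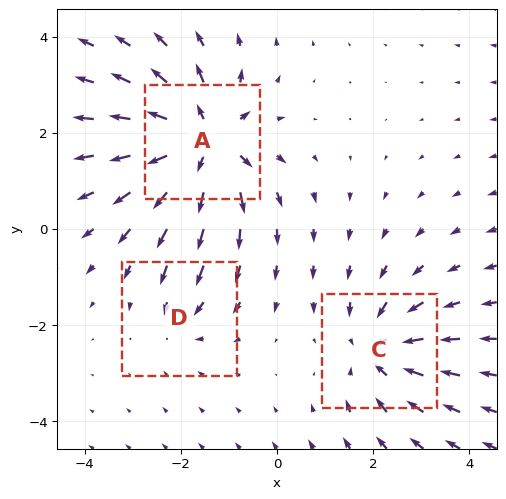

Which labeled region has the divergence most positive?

A

Divergence at each region's feature centre — A: about +5, C: about -4, D: about -2. Region A is most positive.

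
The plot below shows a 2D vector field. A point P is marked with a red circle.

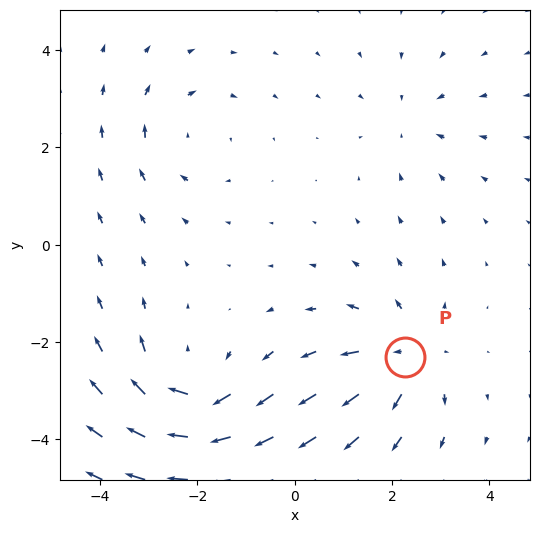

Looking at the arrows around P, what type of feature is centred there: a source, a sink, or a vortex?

At P (2.3, -2.3) the arrows spread outward. Divergence about +4, curl ≈0 — positive divergence with near-zero curl is a source.

source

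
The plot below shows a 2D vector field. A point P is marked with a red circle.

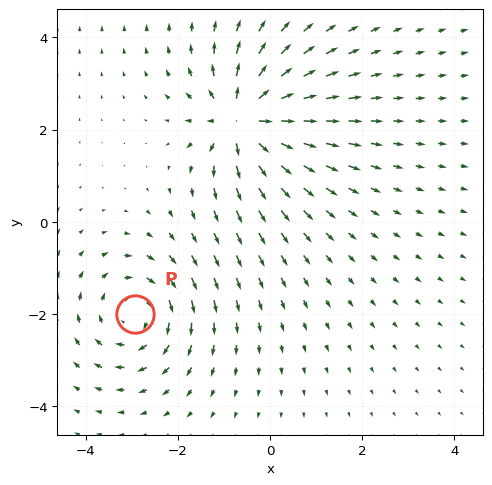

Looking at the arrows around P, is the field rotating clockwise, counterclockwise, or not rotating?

clockwise

Near P at (-2.9, -2.0) the arrows circulate clockwise. The curl (z-component) there is about -3; negative curl means clockwise rotation.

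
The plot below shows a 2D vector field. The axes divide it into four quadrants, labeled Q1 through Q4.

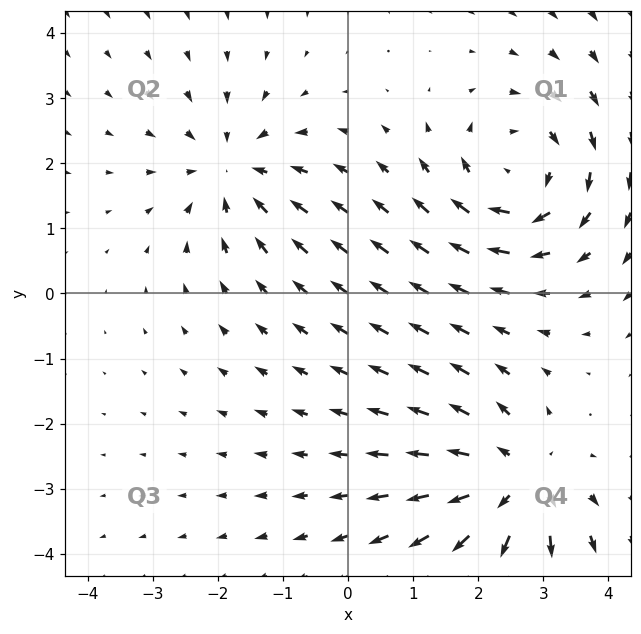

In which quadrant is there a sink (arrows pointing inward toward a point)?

Q2

The sink sits at approximately (-1.8, 1.9), which lies in quadrant Q2. The divergence there is about -4, negative as expected for a sink.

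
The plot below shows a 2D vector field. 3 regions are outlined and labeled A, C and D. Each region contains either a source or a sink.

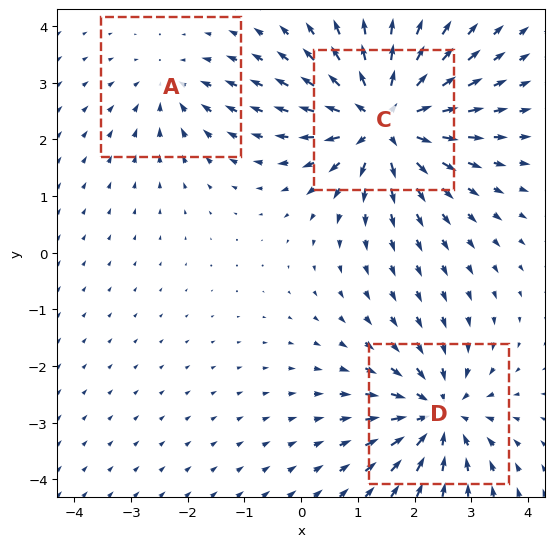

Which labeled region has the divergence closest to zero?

A

Divergence at each region's feature centre — A: about -2, C: about +6, D: about -4. Region A is closest to zero.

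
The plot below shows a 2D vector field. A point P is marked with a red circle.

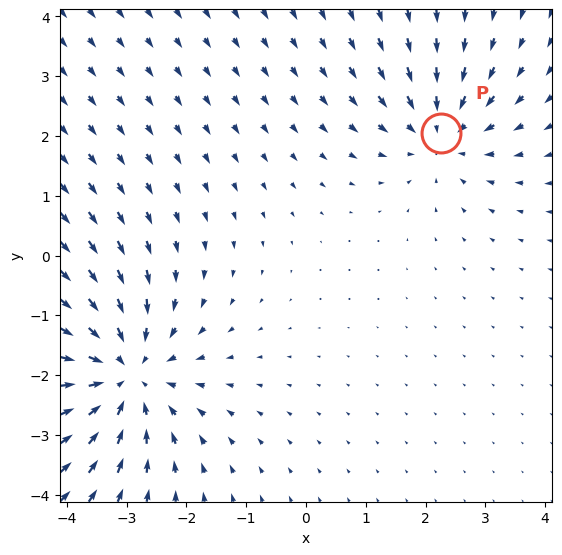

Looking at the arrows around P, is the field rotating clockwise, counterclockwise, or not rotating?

not rotating

Near P at (2.3, 2.1) the arrows show no circulation. The curl there is ≈0.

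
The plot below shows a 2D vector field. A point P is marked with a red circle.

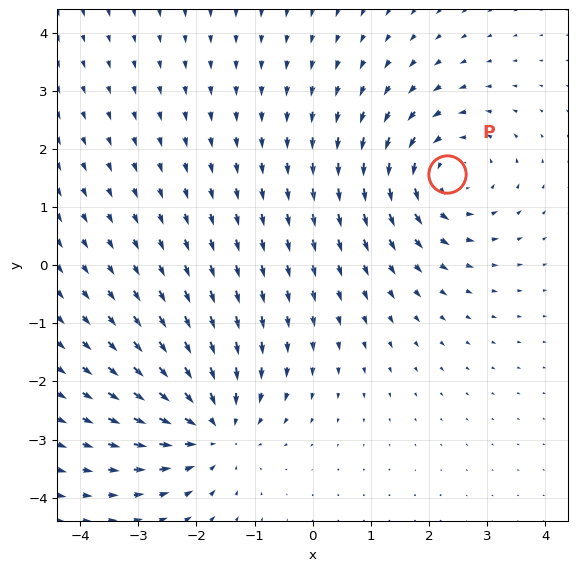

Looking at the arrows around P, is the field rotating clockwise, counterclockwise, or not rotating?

Near P at (2.3, 1.6) the arrows circulate counterclockwise. The curl (z-component) there is about +4; positive curl means counterclockwise rotation.

counterclockwise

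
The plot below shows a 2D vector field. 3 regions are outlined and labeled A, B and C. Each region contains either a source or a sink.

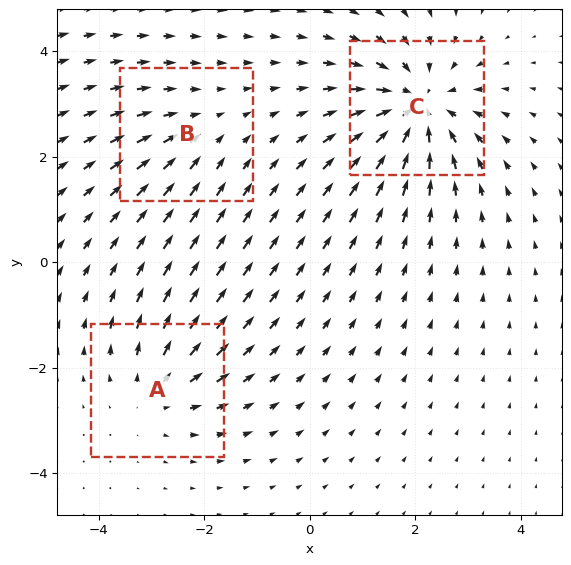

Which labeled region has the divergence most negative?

C

Divergence at each region's feature centre — A: about +3, B: about -2, C: about -5. Region C is most negative.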